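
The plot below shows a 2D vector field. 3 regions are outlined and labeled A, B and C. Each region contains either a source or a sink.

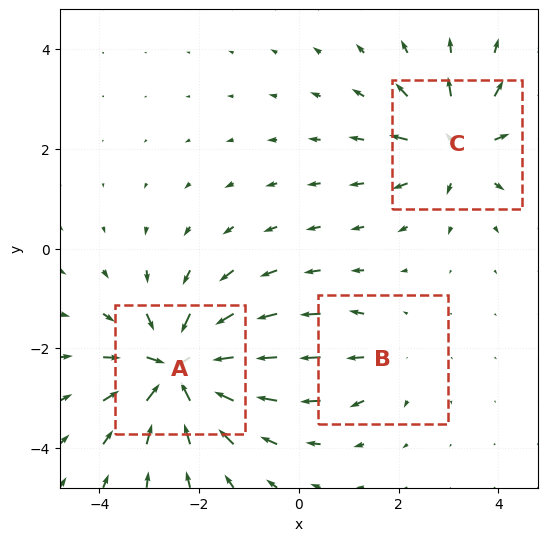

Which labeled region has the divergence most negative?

Divergence at each region's feature centre — A: about -6, B: about +2, C: about +4. Region A is most negative.

A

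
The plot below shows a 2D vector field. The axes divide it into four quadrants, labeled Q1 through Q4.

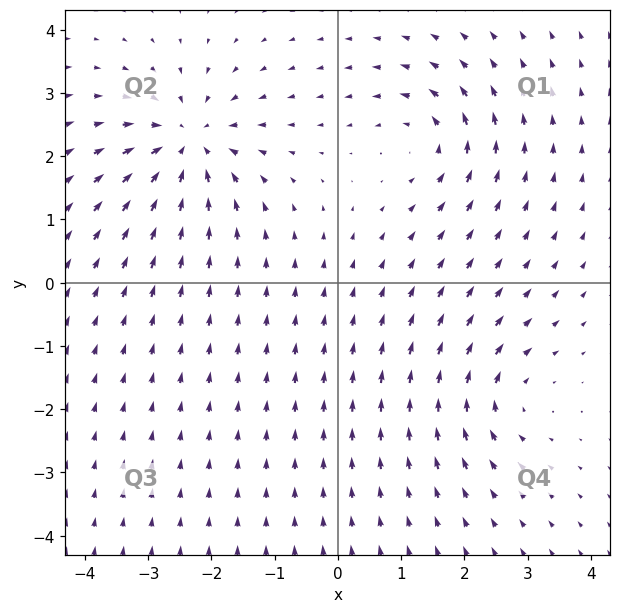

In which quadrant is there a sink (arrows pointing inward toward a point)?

Q2

The sink sits at approximately (-2.4, 2.2), which lies in quadrant Q2. The divergence there is about -6, negative as expected for a sink.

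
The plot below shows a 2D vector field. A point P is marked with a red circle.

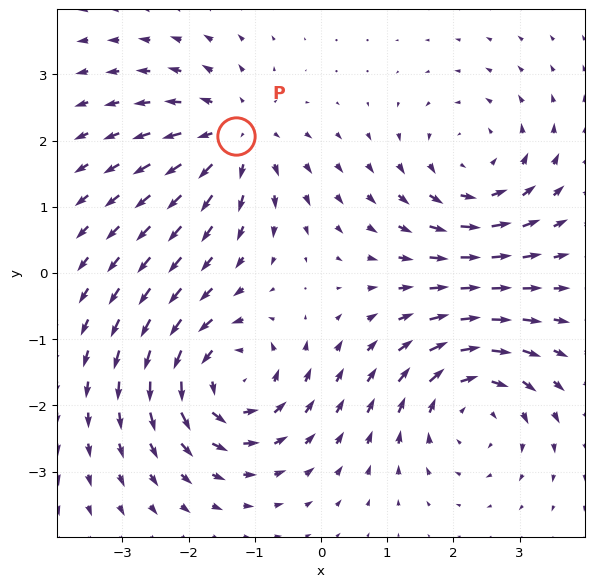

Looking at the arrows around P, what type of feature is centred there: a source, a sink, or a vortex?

At P (-1.3, 2.1) the arrows spread outward. Divergence about +5, curl ≈0 — positive divergence with near-zero curl is a source.

source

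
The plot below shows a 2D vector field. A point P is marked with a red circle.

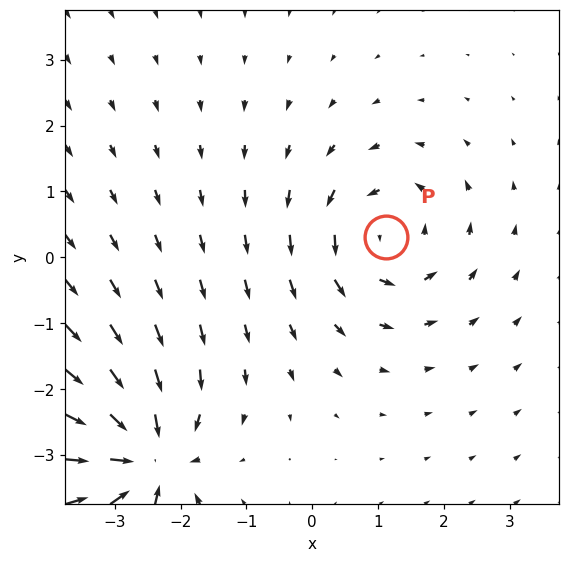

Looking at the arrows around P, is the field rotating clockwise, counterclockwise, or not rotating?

Near P at (1.1, 0.3) the arrows circulate counterclockwise. The curl (z-component) there is about +4; positive curl means counterclockwise rotation.

counterclockwise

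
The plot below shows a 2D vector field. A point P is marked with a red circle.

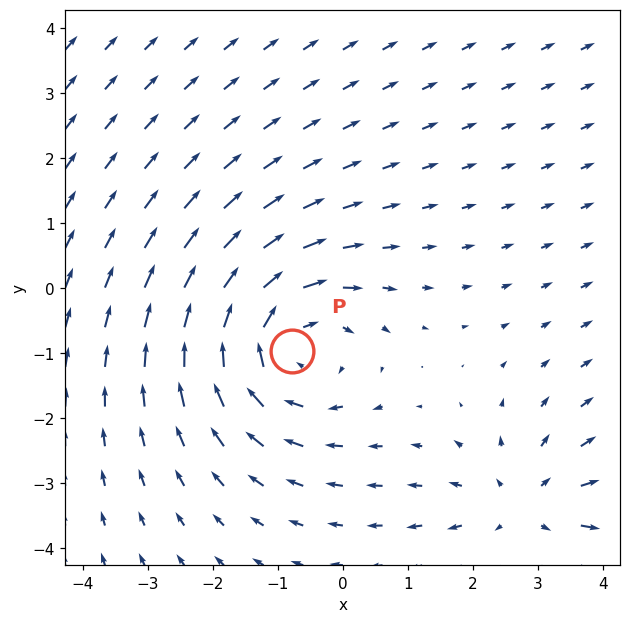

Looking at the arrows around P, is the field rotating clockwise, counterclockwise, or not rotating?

Near P at (-0.8, -1.0) the arrows circulate clockwise. The curl (z-component) there is about -4; negative curl means clockwise rotation.

clockwise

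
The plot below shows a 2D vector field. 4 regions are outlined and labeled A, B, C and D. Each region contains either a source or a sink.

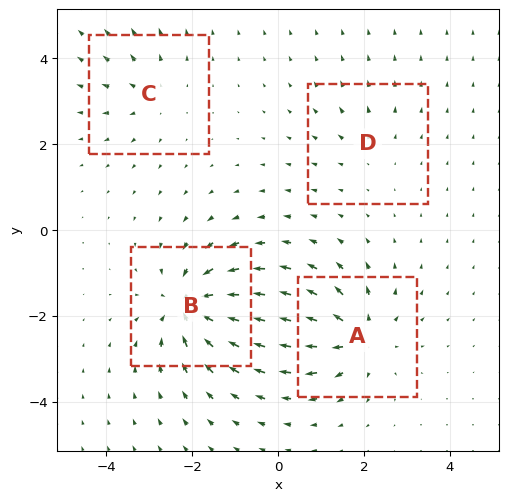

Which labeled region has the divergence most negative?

B

Divergence at each region's feature centre — A: about +6, B: about -7, C: about +3, D: about +2. Region B is most negative.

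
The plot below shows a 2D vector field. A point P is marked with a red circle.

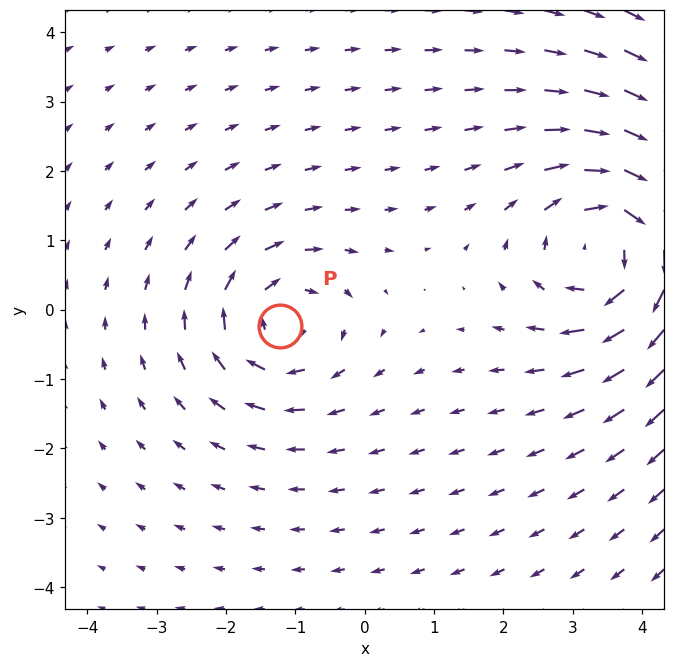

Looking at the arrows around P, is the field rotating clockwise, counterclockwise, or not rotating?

clockwise

Near P at (-1.2, -0.2) the arrows circulate clockwise. The curl (z-component) there is about -3; negative curl means clockwise rotation.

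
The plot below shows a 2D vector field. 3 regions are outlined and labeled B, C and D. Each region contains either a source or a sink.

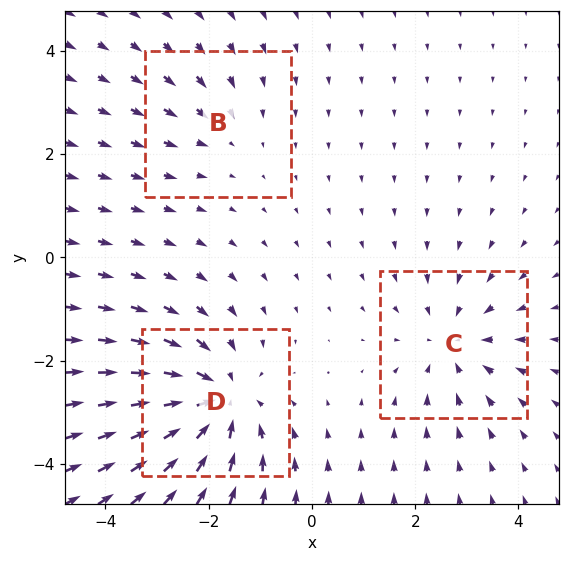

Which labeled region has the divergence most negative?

D

Divergence at each region's feature centre — B: about -2, C: about -3, D: about -4. Region D is most negative.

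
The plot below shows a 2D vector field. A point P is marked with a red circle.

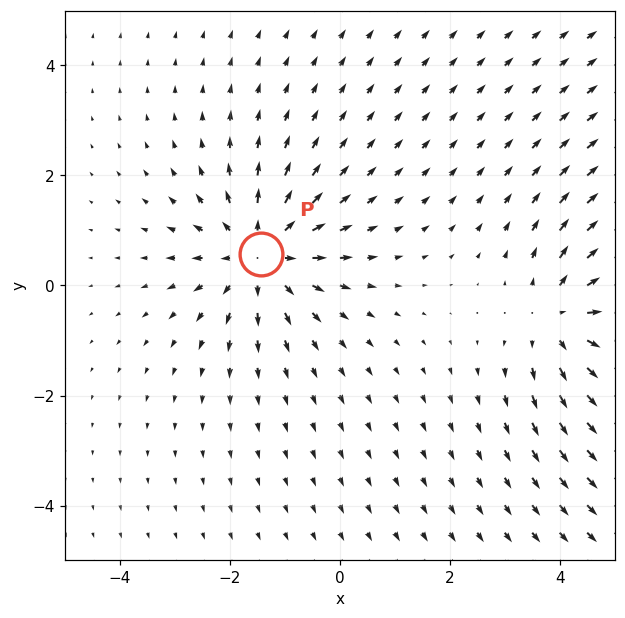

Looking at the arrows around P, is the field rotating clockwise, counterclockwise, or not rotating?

not rotating

Near P at (-1.4, 0.6) the arrows show no circulation. The curl there is ≈0.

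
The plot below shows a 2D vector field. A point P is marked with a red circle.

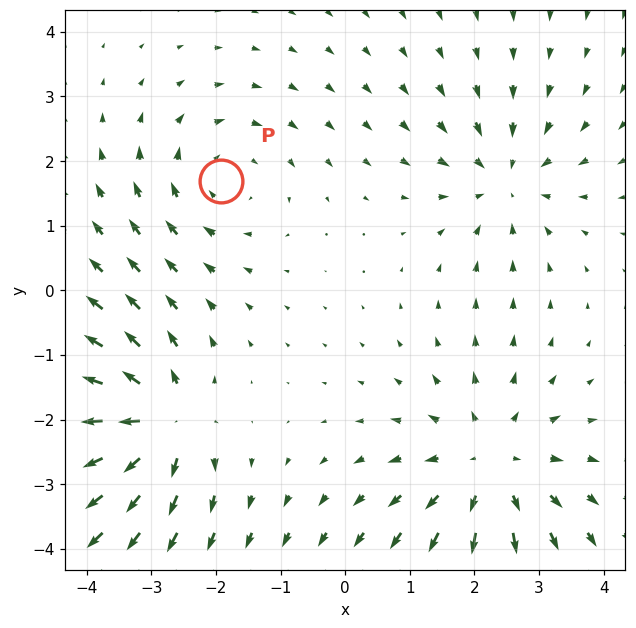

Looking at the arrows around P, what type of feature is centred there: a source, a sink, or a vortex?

At P (-1.9, 1.7) the arrows circulate clockwise. Divergence ≈0, curl about -3 — near-zero divergence with nonzero curl is a vortex.

vortex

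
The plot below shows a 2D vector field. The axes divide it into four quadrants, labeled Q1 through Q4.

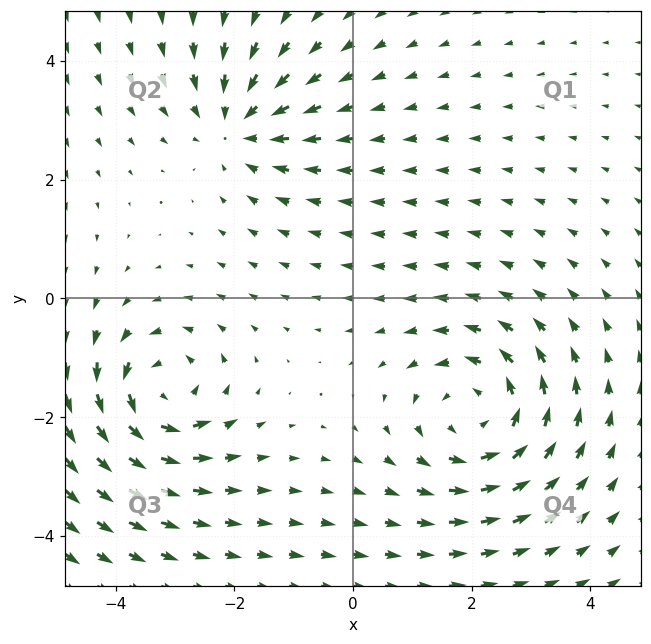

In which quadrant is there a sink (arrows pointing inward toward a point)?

Q2

The sink sits at approximately (-1.9, 2.9), which lies in quadrant Q2. The divergence there is about -3, negative as expected for a sink.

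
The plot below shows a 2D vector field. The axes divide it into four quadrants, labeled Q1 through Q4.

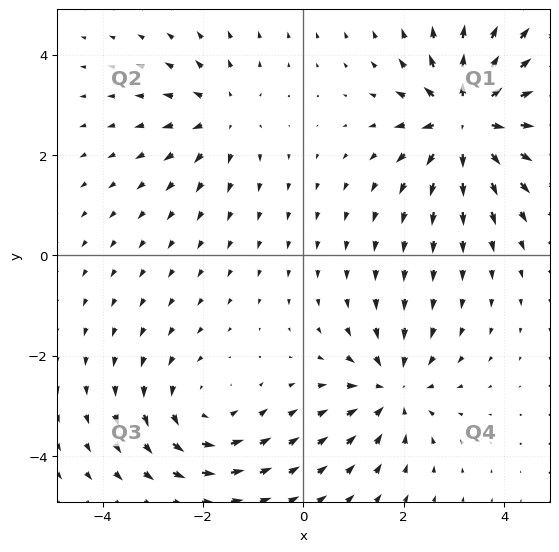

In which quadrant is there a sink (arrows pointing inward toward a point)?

The sink sits at approximately (1.8, -2.7), which lies in quadrant Q4. The divergence there is about -4, negative as expected for a sink.

Q4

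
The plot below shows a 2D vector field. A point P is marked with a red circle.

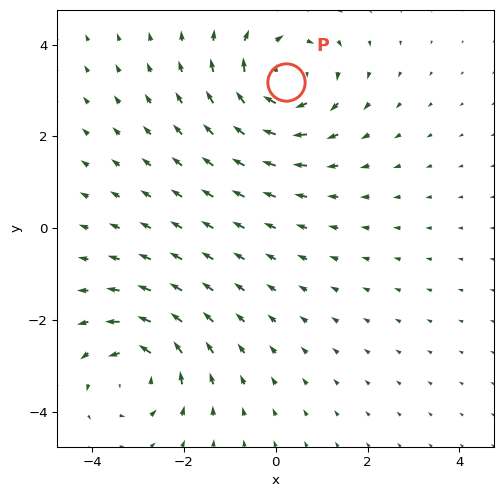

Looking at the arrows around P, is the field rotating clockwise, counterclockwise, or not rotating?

Near P at (0.2, 3.2) the arrows circulate clockwise. The curl (z-component) there is about -4; negative curl means clockwise rotation.

clockwise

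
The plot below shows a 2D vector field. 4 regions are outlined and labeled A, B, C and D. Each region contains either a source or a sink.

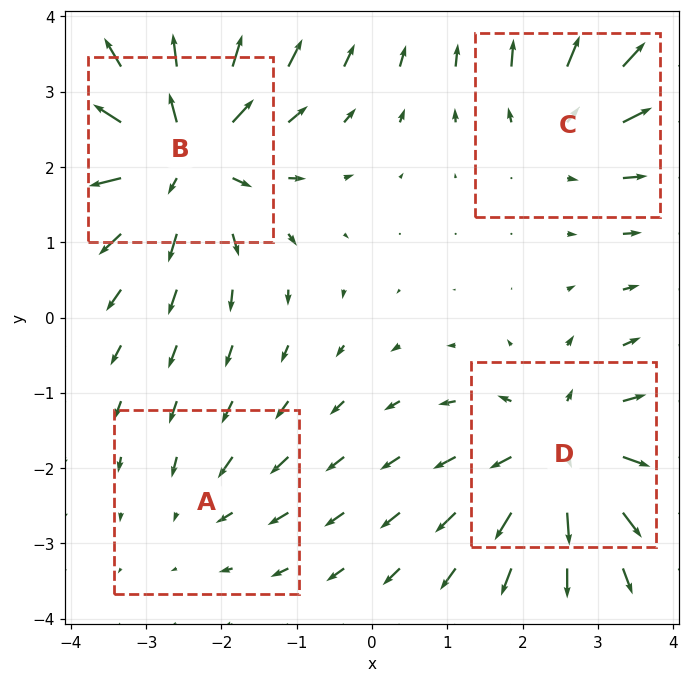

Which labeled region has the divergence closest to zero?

A

Divergence at each region's feature centre — A: about -2, B: about +7, C: about +4, D: about +5. Region A is closest to zero.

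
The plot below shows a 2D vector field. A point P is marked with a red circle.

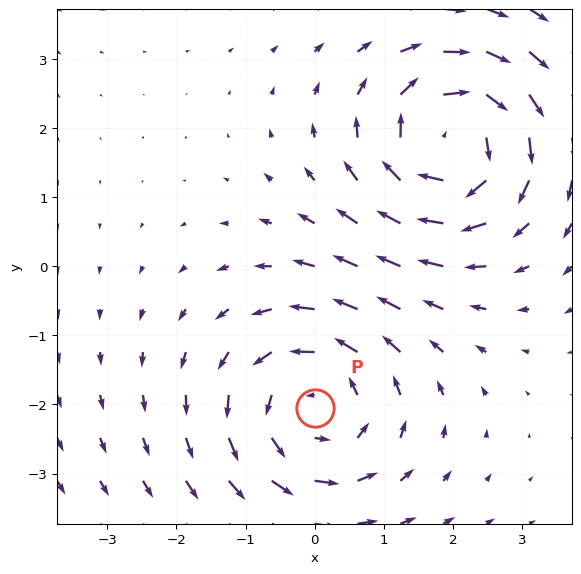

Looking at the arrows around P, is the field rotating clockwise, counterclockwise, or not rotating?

counterclockwise

Near P at (0.0, -2.0) the arrows circulate counterclockwise. The curl (z-component) there is about +4; positive curl means counterclockwise rotation.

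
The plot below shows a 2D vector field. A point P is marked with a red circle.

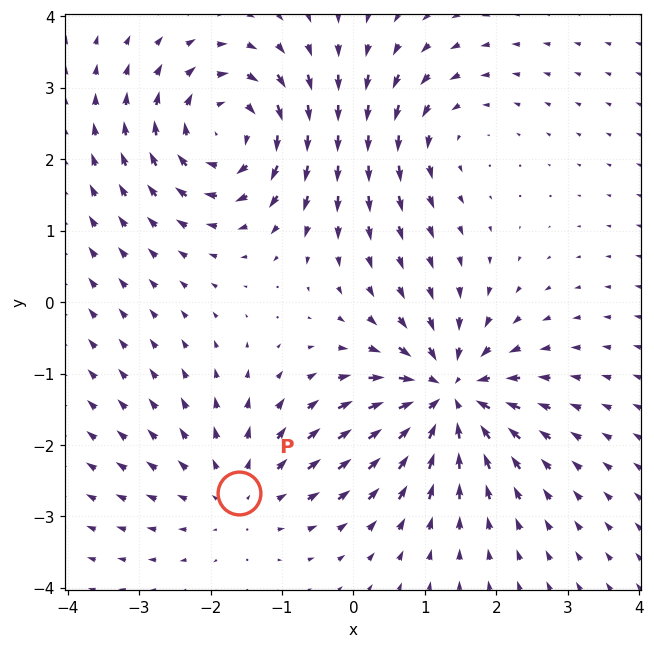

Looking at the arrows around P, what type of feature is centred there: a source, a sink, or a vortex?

At P (-1.6, -2.7) the arrows spread outward. Divergence about +3, curl ≈0 — positive divergence with near-zero curl is a source.

source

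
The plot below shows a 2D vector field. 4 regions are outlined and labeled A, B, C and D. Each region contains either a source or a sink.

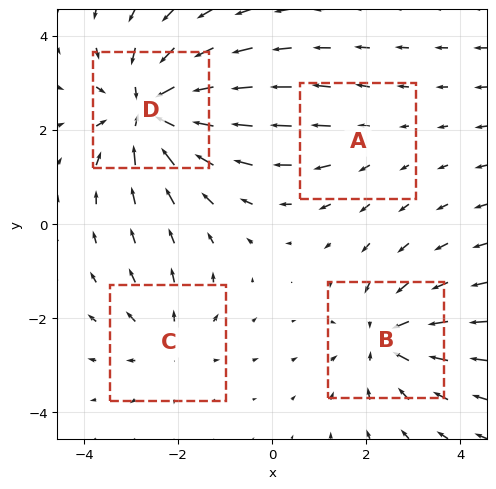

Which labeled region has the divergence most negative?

D

Divergence at each region's feature centre — A: about +2, B: about -4, C: about +3, D: about -7. Region D is most negative.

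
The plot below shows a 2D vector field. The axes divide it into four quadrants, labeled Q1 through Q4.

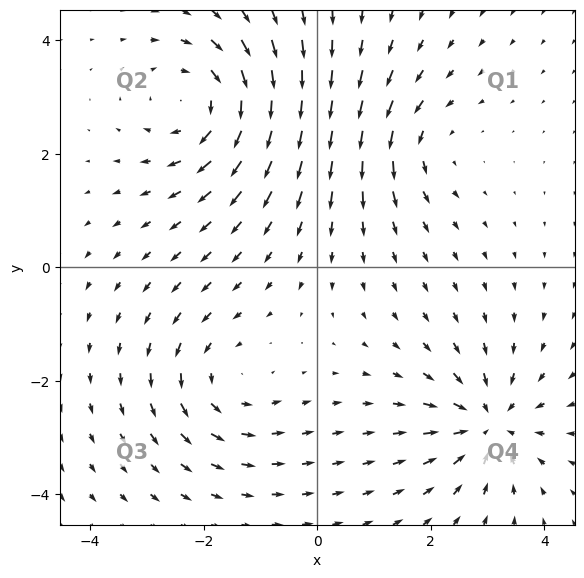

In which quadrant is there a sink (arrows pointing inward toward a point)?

Q4

The sink sits at approximately (3.0, -2.8), which lies in quadrant Q4. The divergence there is about -4, negative as expected for a sink.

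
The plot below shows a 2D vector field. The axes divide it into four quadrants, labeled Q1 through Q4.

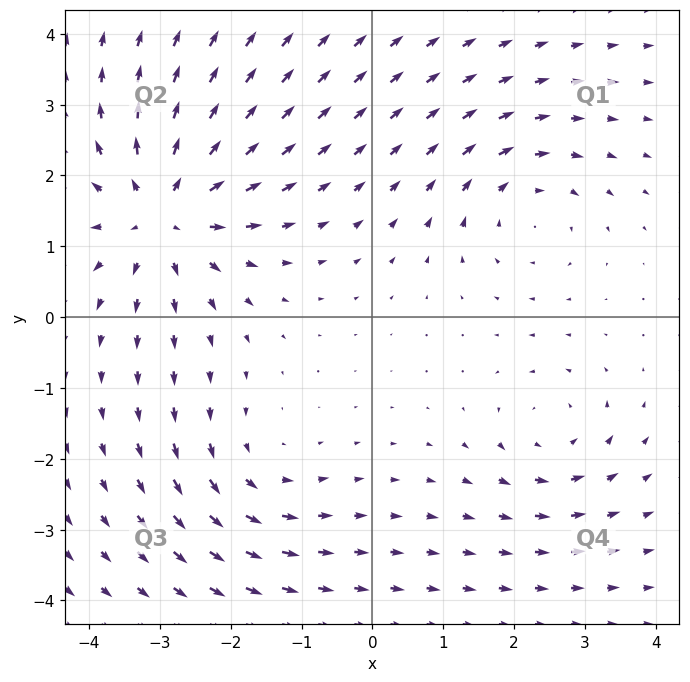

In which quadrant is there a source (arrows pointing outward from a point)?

Q2

The source sits at approximately (-2.9, 1.5), which lies in quadrant Q2. The divergence there is about +5, positive as expected for a source.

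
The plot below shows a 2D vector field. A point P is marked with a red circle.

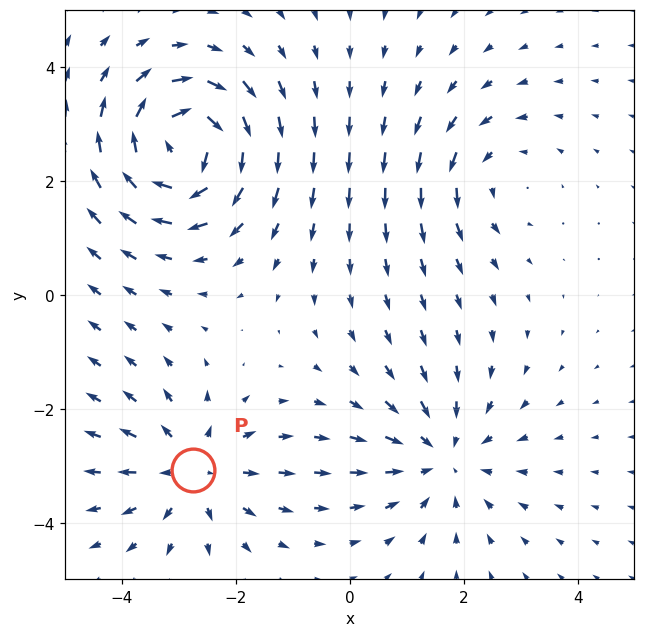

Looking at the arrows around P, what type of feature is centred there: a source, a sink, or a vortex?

At P (-2.7, -3.1) the arrows spread outward. Divergence about +3, curl ≈0 — positive divergence with near-zero curl is a source.

source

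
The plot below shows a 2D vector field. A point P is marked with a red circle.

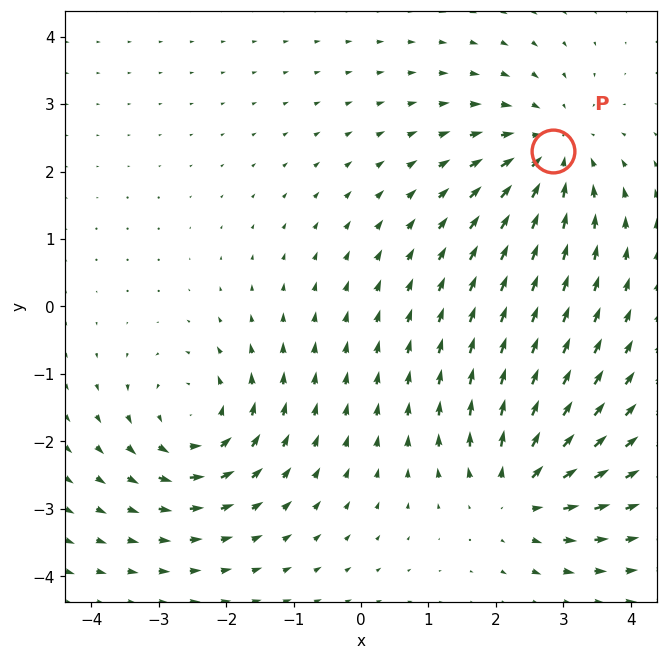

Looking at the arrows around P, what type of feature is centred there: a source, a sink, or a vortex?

sink

At P (2.8, 2.3) the arrows converge inward. Divergence about -3, curl ≈0 — negative divergence with near-zero curl is a sink.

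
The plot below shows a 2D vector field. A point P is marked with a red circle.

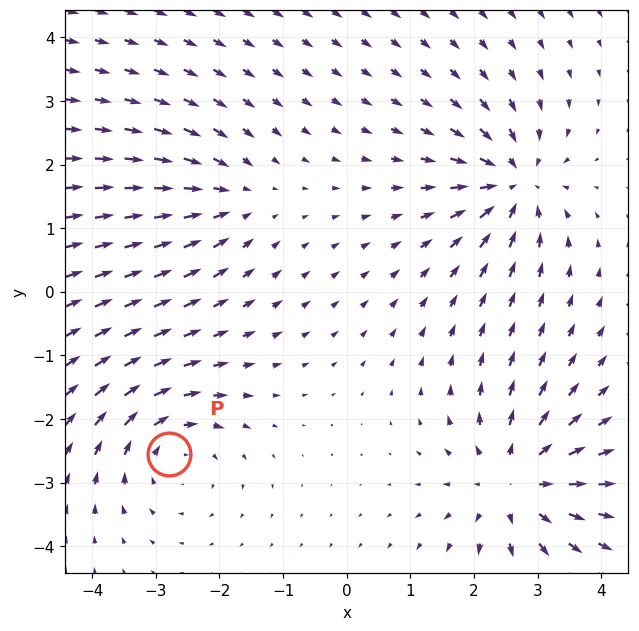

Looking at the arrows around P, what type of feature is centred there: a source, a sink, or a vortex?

At P (-2.8, -2.5) the arrows circulate clockwise. Divergence ≈0, curl about -4 — near-zero divergence with nonzero curl is a vortex.

vortex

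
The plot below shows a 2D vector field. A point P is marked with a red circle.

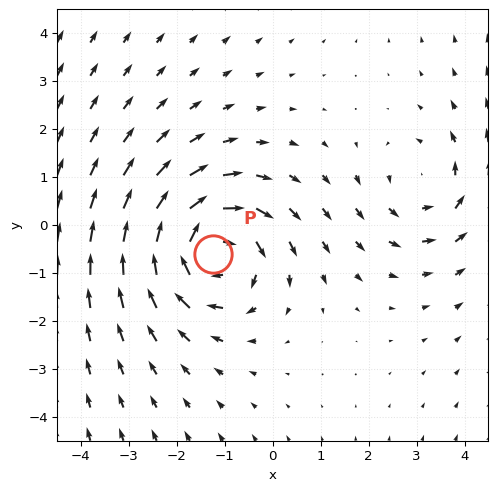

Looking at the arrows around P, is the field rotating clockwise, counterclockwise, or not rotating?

Near P at (-1.2, -0.6) the arrows circulate clockwise. The curl (z-component) there is about -5; negative curl means clockwise rotation.

clockwise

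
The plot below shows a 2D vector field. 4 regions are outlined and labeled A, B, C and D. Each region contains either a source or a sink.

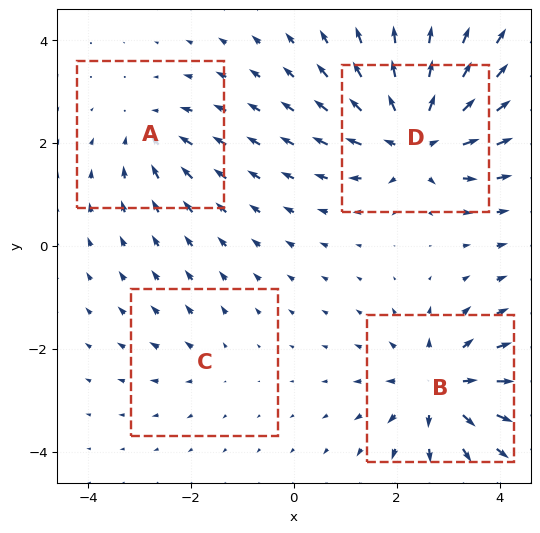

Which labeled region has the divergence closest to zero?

Divergence at each region's feature centre — A: about -4, B: about +6, C: about +2, D: about +8. Region C is closest to zero.

C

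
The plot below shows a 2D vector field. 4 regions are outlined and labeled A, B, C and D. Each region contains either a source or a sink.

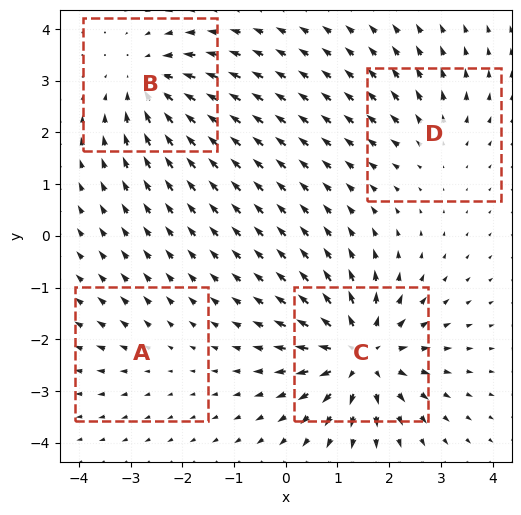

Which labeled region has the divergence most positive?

Divergence at each region's feature centre — A: about +2, B: about -5, C: about +8, D: about +3. Region C is most positive.

C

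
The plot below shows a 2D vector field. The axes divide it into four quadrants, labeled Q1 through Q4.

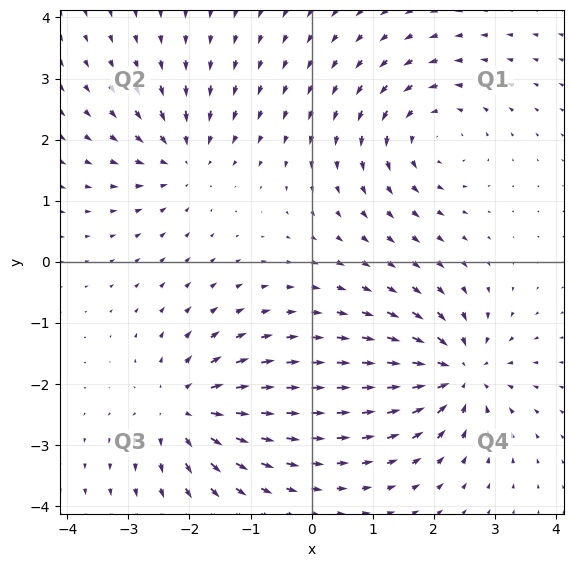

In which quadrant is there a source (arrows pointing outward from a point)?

Q3

The source sits at approximately (-2.1, -2.4), which lies in quadrant Q3. The divergence there is about +6, positive as expected for a source.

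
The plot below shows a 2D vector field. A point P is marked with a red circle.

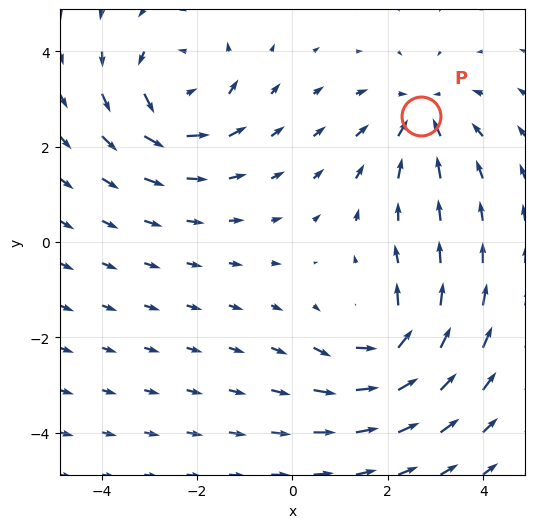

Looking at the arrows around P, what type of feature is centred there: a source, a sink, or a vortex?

sink

At P (2.7, 2.7) the arrows converge inward. Divergence about -4, curl ≈0 — negative divergence with near-zero curl is a sink.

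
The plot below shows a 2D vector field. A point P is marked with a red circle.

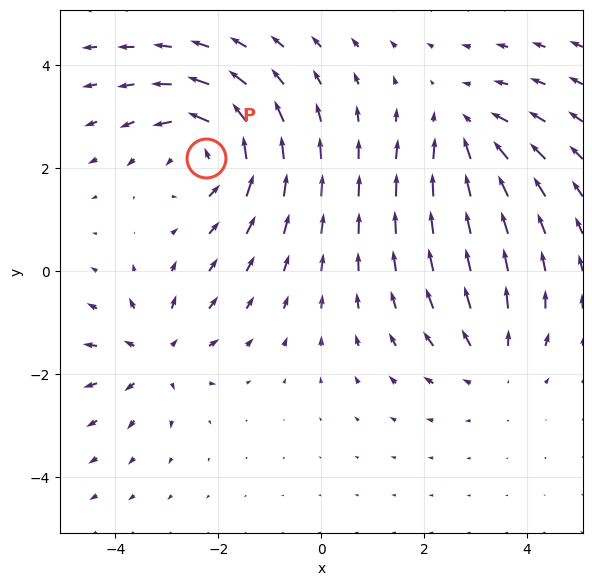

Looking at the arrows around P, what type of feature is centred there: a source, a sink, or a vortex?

vortex

At P (-2.2, 2.2) the arrows circulate counterclockwise. Divergence ≈0, curl about +4 — near-zero divergence with nonzero curl is a vortex.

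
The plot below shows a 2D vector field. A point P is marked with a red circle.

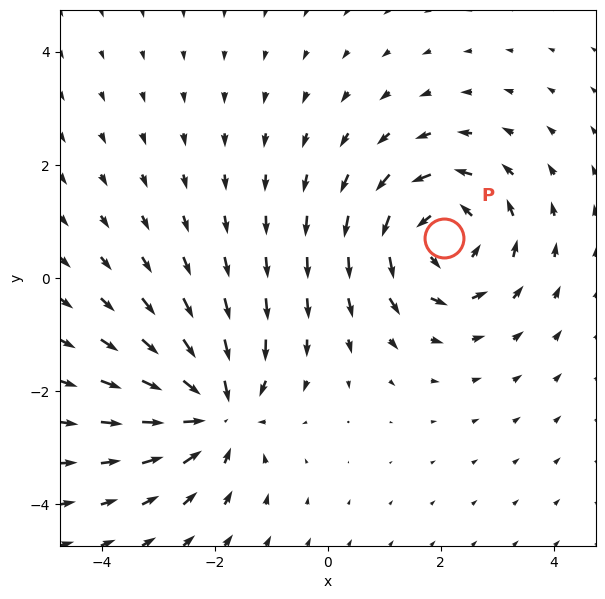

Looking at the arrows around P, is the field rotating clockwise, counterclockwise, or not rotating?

Near P at (2.1, 0.7) the arrows circulate counterclockwise. The curl (z-component) there is about +5; positive curl means counterclockwise rotation.

counterclockwise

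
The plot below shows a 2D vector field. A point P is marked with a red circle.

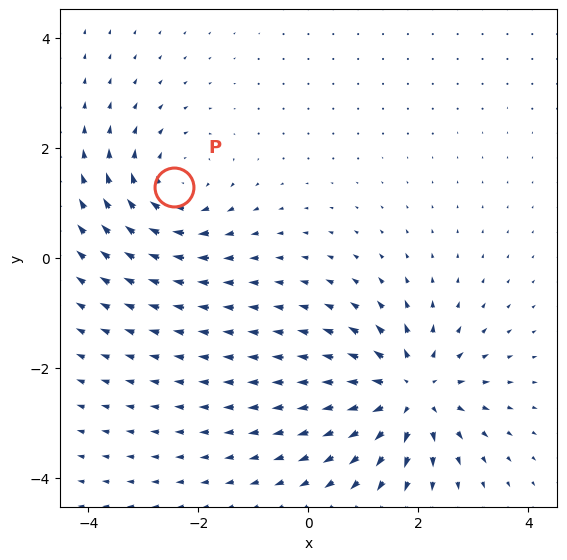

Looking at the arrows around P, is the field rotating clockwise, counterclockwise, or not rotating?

clockwise

Near P at (-2.4, 1.3) the arrows circulate clockwise. The curl (z-component) there is about -4; negative curl means clockwise rotation.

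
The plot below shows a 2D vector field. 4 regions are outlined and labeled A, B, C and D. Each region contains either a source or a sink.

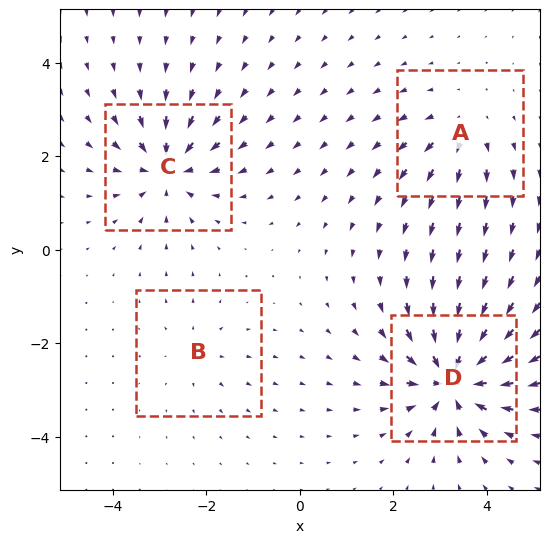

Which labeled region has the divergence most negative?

D

Divergence at each region's feature centre — A: about +4, B: about +2, C: about -6, D: about -8. Region D is most negative.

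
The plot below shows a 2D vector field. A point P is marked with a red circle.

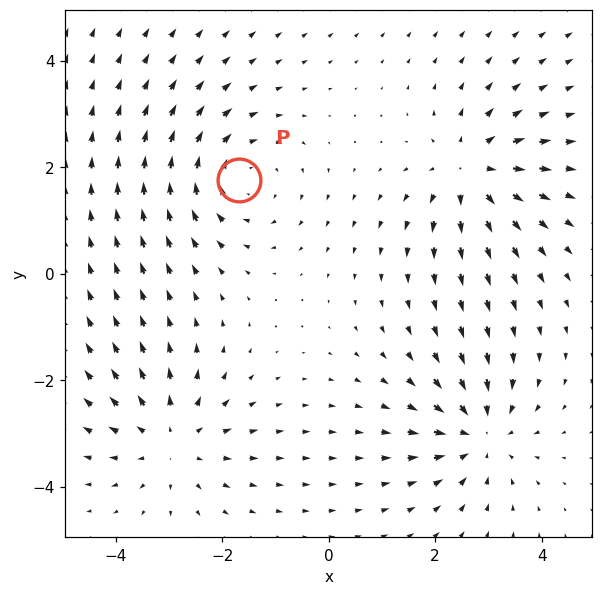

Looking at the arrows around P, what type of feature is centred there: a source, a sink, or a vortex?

At P (-1.7, 1.8) the arrows circulate clockwise. Divergence ≈0, curl about -3 — near-zero divergence with nonzero curl is a vortex.

vortex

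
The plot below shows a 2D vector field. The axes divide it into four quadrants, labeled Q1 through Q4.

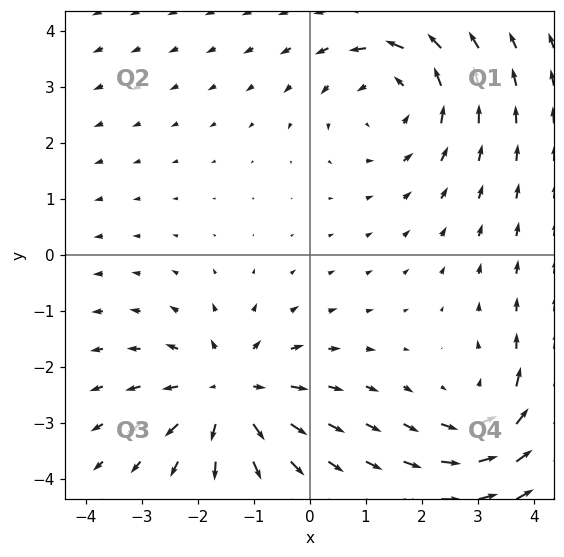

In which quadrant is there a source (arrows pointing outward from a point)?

The source sits at approximately (-1.4, -2.5), which lies in quadrant Q3. The divergence there is about +4, positive as expected for a source.

Q3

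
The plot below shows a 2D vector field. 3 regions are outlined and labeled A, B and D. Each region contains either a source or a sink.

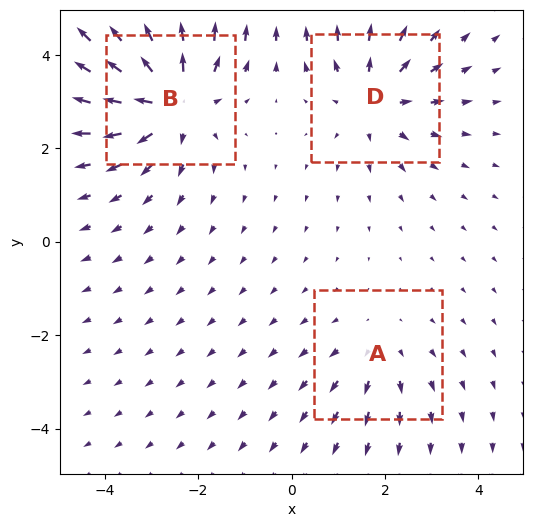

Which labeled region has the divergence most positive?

B

Divergence at each region's feature centre — A: about +2, B: about +5, D: about +3. Region B is most positive.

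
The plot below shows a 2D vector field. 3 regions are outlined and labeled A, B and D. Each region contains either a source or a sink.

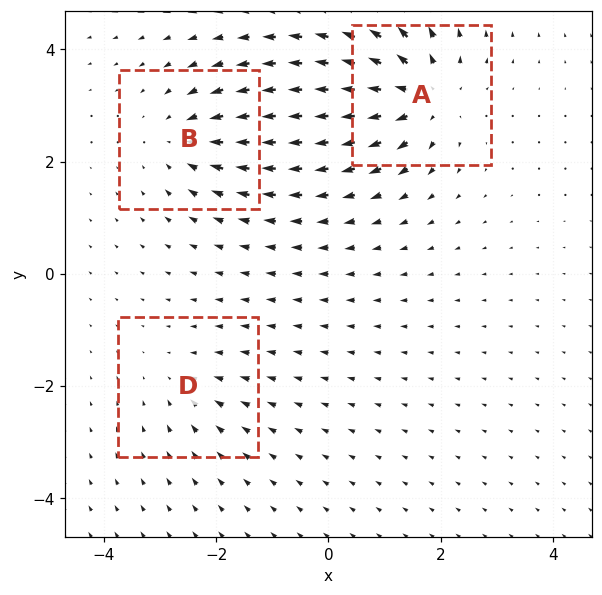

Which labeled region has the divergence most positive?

A

Divergence at each region's feature centre — A: about +5, B: about -4, D: about -2. Region A is most positive.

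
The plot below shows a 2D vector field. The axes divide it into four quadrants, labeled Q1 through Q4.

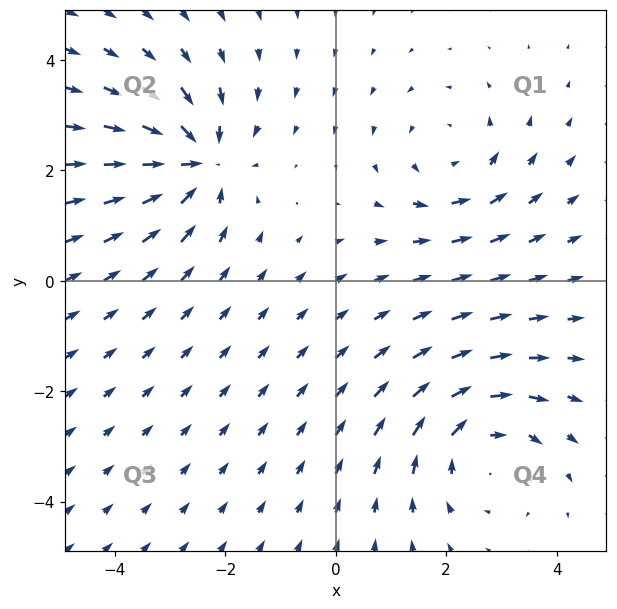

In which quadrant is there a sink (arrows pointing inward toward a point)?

The sink sits at approximately (-2.5, 2.2), which lies in quadrant Q2. The divergence there is about -5, negative as expected for a sink.

Q2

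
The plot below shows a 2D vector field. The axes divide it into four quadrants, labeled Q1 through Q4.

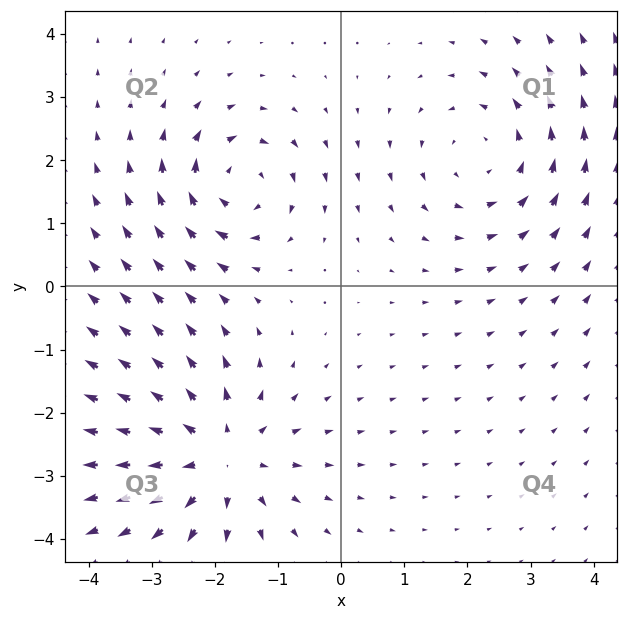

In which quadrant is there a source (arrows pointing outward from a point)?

Q3

The source sits at approximately (-1.9, -2.7), which lies in quadrant Q3. The divergence there is about +5, positive as expected for a source.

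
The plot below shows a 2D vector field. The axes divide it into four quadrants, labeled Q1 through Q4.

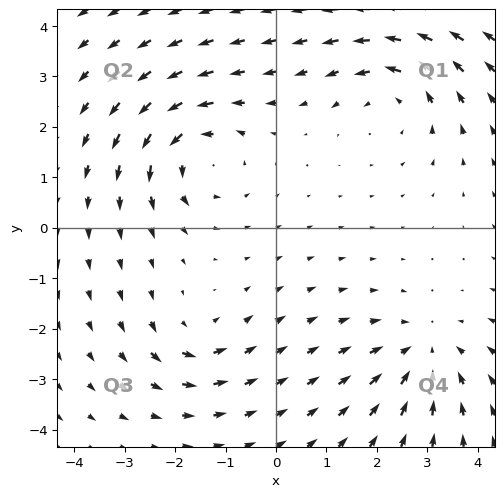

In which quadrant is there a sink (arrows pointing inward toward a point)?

The sink sits at approximately (2.9, -2.5), which lies in quadrant Q4. The divergence there is about -4, negative as expected for a sink.

Q4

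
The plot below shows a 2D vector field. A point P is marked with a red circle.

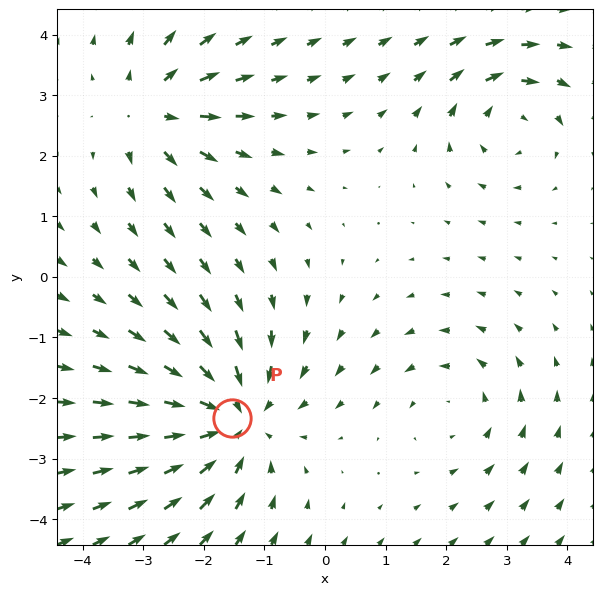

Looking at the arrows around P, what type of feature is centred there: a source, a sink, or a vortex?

sink

At P (-1.5, -2.3) the arrows converge inward. Divergence about -4, curl ≈0 — negative divergence with near-zero curl is a sink.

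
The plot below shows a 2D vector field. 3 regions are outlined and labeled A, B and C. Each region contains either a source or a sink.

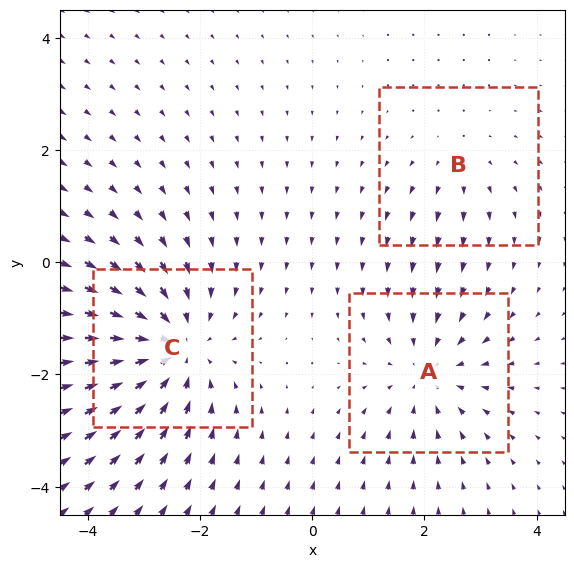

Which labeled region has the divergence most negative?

Divergence at each region's feature centre — A: about -3, B: about +2, C: about -4. Region C is most negative.

C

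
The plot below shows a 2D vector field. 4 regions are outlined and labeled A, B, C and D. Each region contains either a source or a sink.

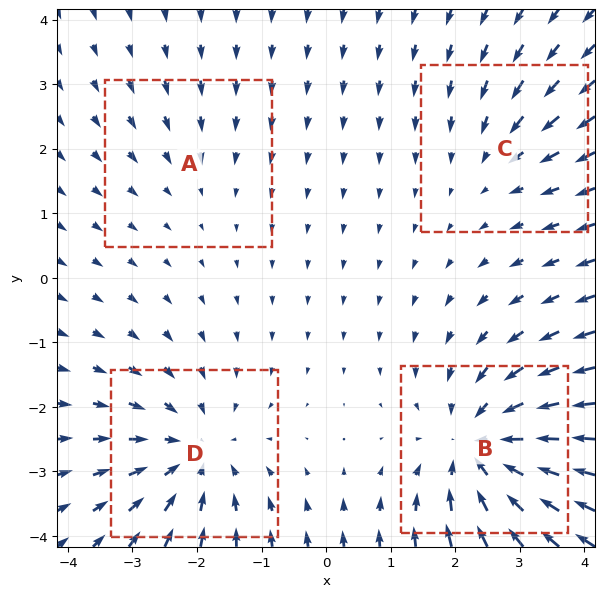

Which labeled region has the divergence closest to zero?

Divergence at each region's feature centre — A: about -2, B: about -6, C: about -3, D: about -5. Region A is closest to zero.

A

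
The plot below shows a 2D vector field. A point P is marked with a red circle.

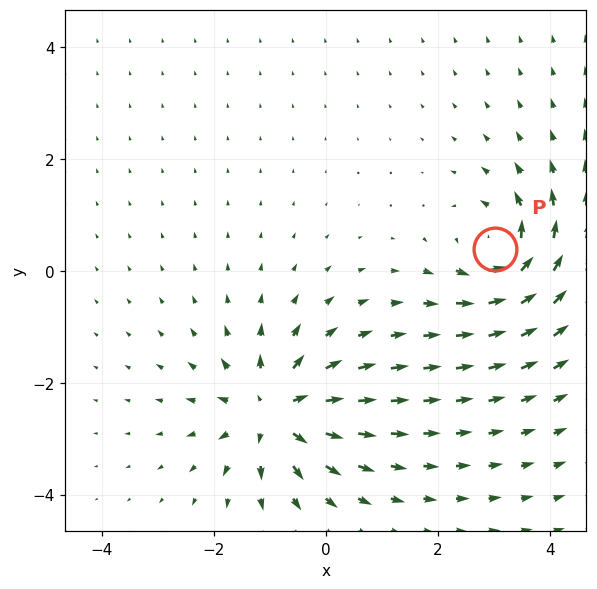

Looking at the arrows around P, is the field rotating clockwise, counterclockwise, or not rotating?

Near P at (3.0, 0.4) the arrows circulate counterclockwise. The curl (z-component) there is about +5; positive curl means counterclockwise rotation.

counterclockwise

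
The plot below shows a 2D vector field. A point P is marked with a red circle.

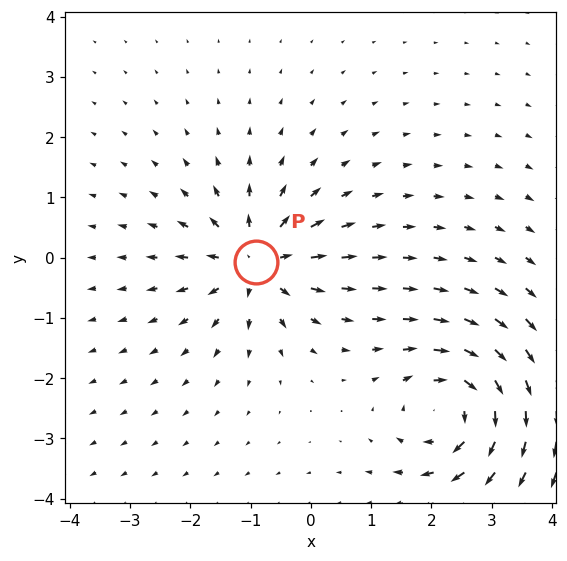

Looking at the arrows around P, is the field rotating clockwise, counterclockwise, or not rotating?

Near P at (-0.9, -0.1) the arrows show no circulation. The curl there is ≈0.

not rotating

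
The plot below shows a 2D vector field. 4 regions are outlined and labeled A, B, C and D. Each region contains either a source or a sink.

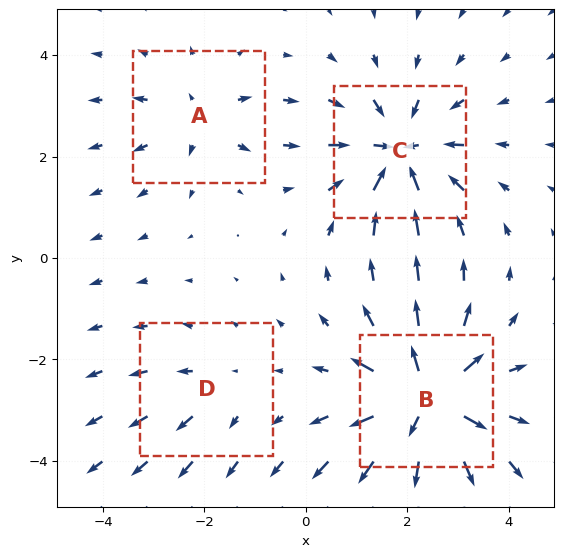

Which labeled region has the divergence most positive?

B

Divergence at each region's feature centre — A: about +3, B: about +8, C: about -6, D: about +2. Region B is most positive.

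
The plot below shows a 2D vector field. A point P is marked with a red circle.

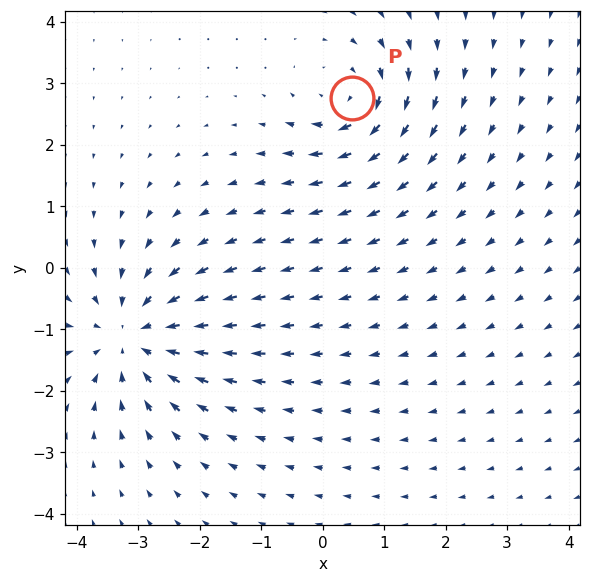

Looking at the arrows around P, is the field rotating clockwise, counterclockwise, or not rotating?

clockwise

Near P at (0.5, 2.8) the arrows circulate clockwise. The curl (z-component) there is about -5; negative curl means clockwise rotation.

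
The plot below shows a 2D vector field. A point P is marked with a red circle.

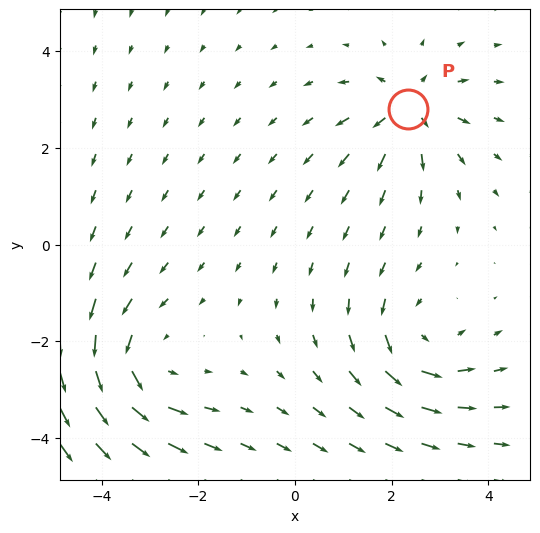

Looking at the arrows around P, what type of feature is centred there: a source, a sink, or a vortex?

source

At P (2.3, 2.8) the arrows spread outward. Divergence about +4, curl ≈0 — positive divergence with near-zero curl is a source.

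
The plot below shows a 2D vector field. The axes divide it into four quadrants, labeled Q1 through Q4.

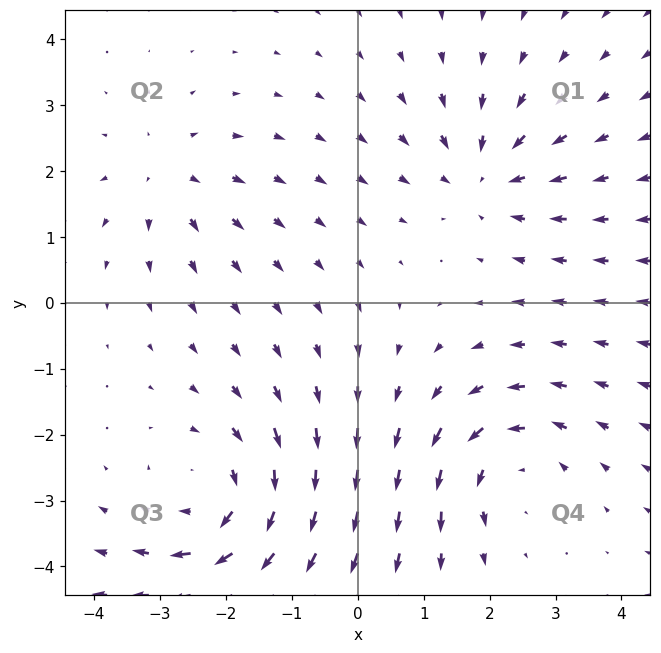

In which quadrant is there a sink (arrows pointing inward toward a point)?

The sink sits at approximately (1.9, 1.9), which lies in quadrant Q1. The divergence there is about -4, negative as expected for a sink.

Q1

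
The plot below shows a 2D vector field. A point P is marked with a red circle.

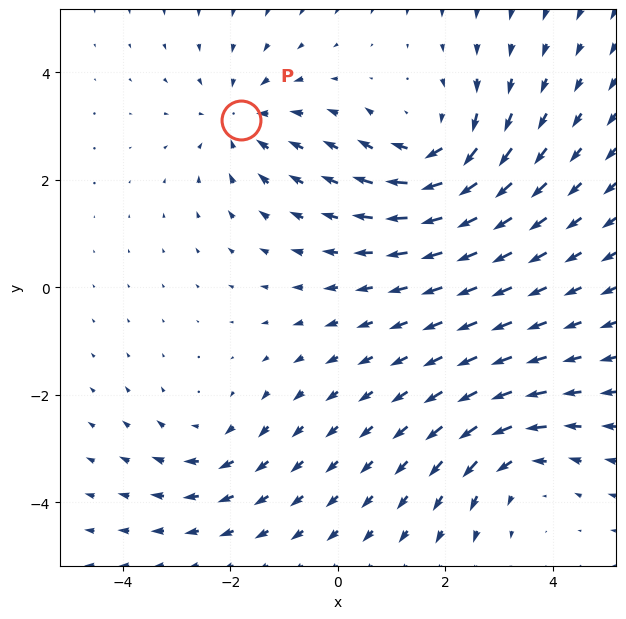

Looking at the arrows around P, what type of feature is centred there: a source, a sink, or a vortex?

At P (-1.8, 3.1) the arrows converge inward. Divergence about -3, curl ≈0 — negative divergence with near-zero curl is a sink.

sink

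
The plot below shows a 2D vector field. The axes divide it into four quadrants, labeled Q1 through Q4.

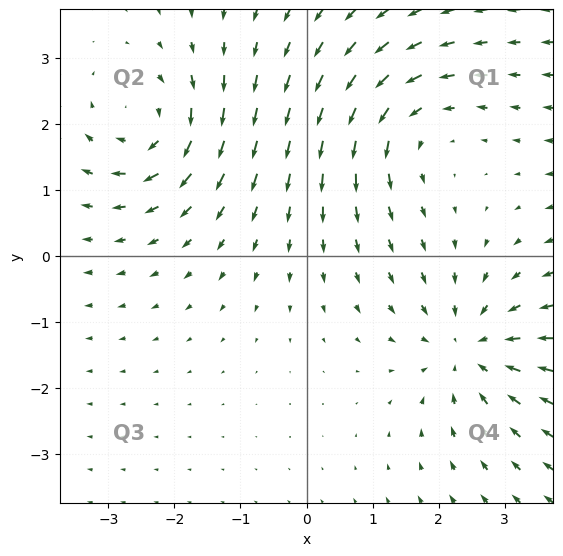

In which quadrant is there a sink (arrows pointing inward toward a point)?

Q4

The sink sits at approximately (2.5, -1.4), which lies in quadrant Q4. The divergence there is about -4, negative as expected for a sink.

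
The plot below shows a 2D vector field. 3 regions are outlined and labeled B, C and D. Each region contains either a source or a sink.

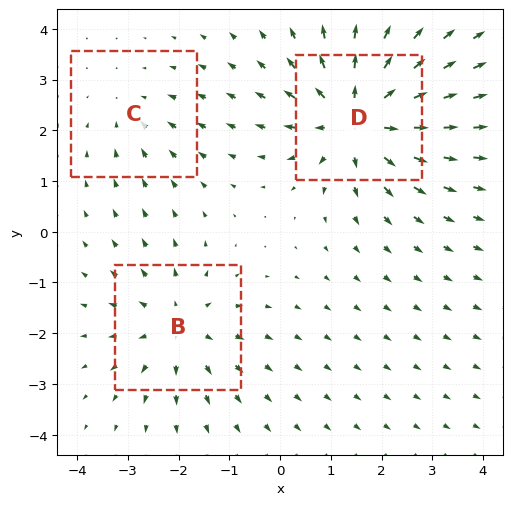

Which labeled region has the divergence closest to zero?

C

Divergence at each region's feature centre — B: about +3, C: about -2, D: about +5. Region C is closest to zero.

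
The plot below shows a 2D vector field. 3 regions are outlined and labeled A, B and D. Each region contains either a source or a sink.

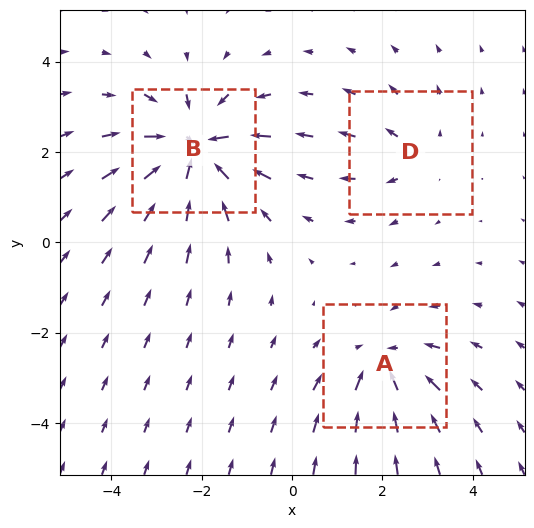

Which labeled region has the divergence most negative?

Divergence at each region's feature centre — A: about -3, B: about -5, D: about +2. Region B is most negative.

B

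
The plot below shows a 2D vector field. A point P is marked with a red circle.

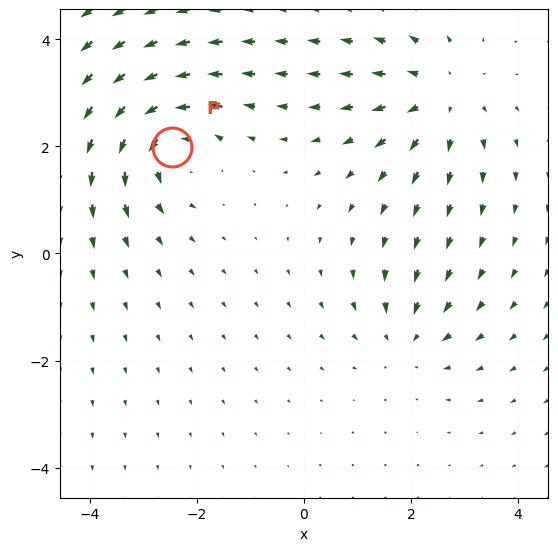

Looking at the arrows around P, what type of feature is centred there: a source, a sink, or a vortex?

vortex

At P (-2.5, 2.0) the arrows circulate counterclockwise. Divergence ≈0, curl about +5 — near-zero divergence with nonzero curl is a vortex.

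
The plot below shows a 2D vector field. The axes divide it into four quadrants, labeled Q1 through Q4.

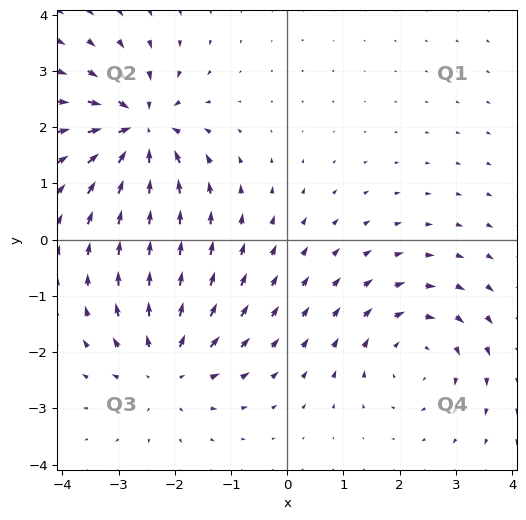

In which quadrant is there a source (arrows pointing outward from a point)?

Q3

The source sits at approximately (-2.2, -2.3), which lies in quadrant Q3. The divergence there is about +3, positive as expected for a source.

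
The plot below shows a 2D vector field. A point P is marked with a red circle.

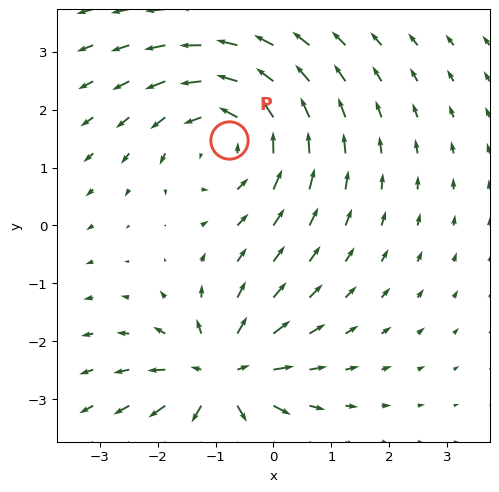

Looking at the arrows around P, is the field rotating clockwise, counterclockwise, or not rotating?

Near P at (-0.8, 1.5) the arrows circulate counterclockwise. The curl (z-component) there is about +3; positive curl means counterclockwise rotation.

counterclockwise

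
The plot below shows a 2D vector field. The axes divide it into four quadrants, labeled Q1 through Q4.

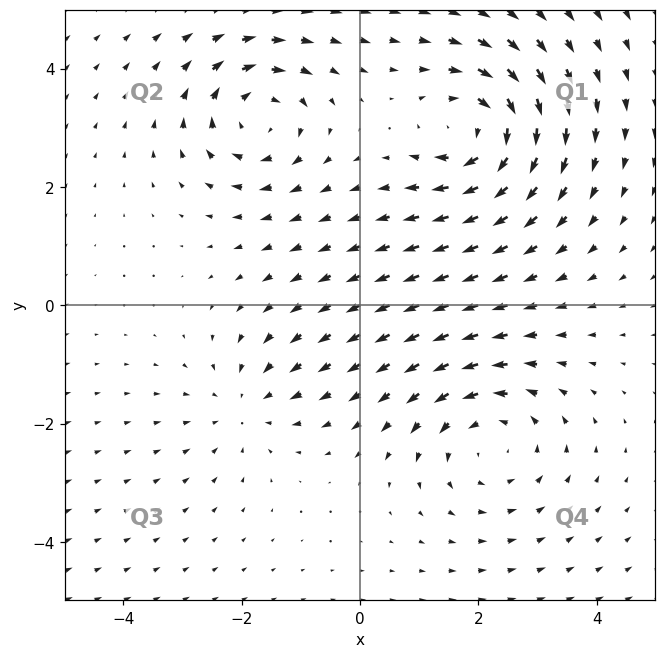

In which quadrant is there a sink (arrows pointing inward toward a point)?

The sink sits at approximately (-1.9, -1.7), which lies in quadrant Q3. The divergence there is about -3, negative as expected for a sink.

Q3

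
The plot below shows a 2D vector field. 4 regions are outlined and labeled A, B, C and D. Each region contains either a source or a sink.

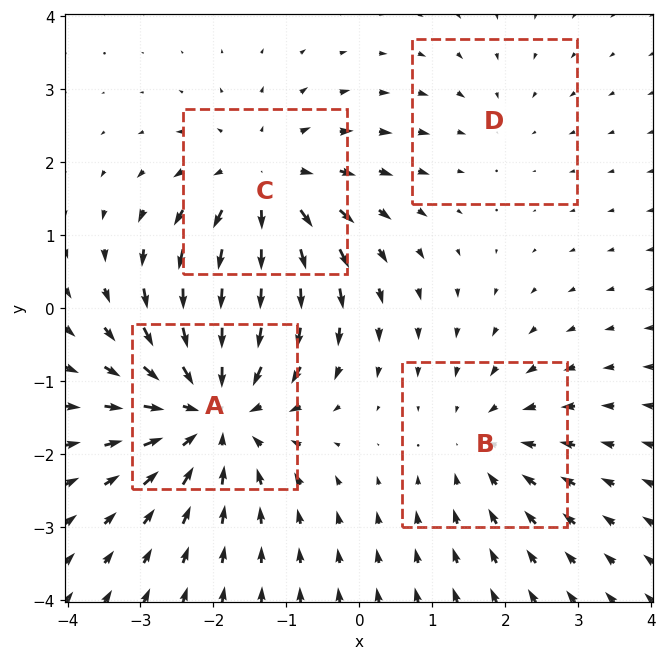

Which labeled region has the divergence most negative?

A

Divergence at each region's feature centre — A: about -6, B: about -3, C: about +5, D: about -2. Region A is most negative.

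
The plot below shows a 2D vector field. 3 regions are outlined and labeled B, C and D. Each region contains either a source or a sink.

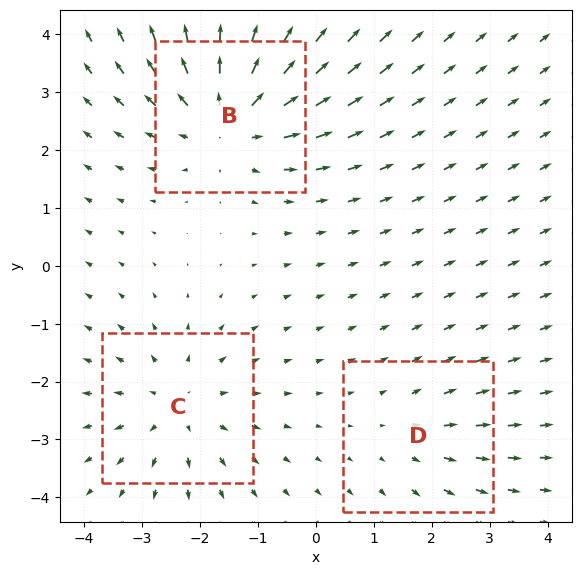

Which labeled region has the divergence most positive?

Divergence at each region's feature centre — B: about +4, C: about +3, D: about +2. Region B is most positive.

B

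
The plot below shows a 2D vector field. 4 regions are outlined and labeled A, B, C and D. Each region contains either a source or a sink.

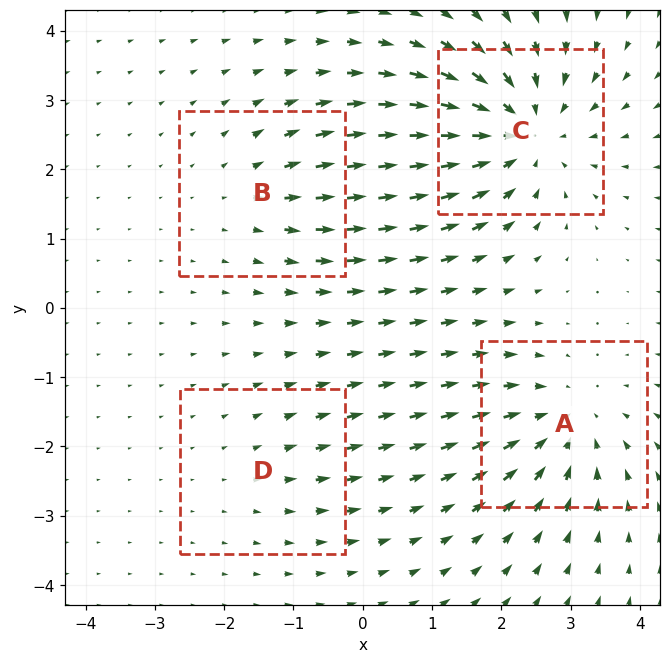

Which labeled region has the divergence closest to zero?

Divergence at each region's feature centre — A: about -4, B: about +3, C: about -6, D: about +2. Region D is closest to zero.

D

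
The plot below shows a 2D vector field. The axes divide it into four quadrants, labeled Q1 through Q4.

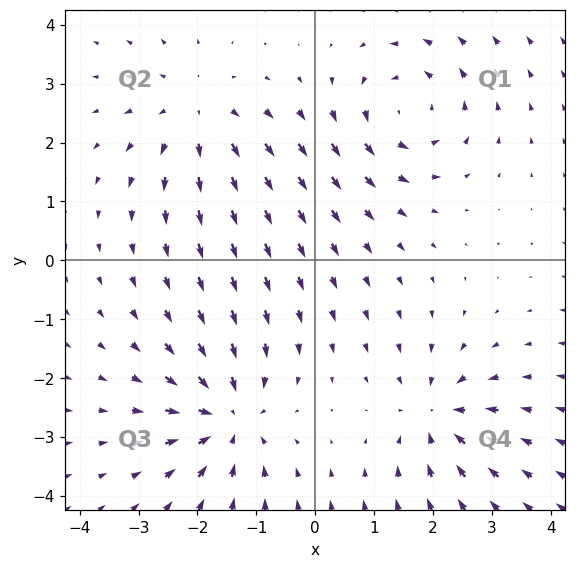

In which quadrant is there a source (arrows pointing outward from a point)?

The source sits at approximately (-2.0, 2.5), which lies in quadrant Q2. The divergence there is about +3, positive as expected for a source.

Q2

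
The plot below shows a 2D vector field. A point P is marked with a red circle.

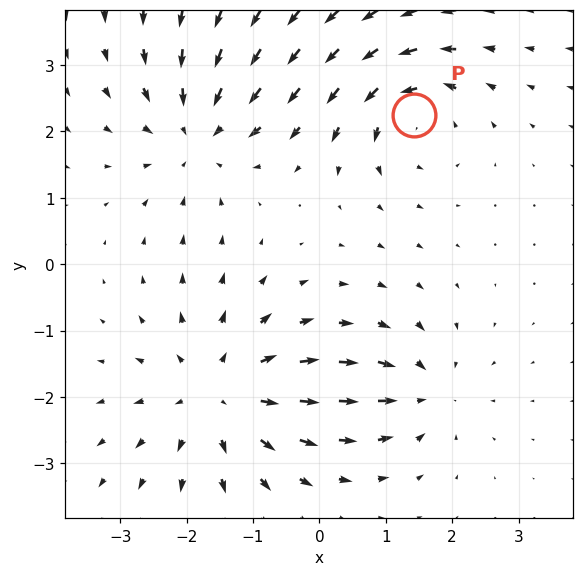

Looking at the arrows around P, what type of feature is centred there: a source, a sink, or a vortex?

vortex

At P (1.4, 2.3) the arrows circulate counterclockwise. Divergence ≈0, curl about +5 — near-zero divergence with nonzero curl is a vortex.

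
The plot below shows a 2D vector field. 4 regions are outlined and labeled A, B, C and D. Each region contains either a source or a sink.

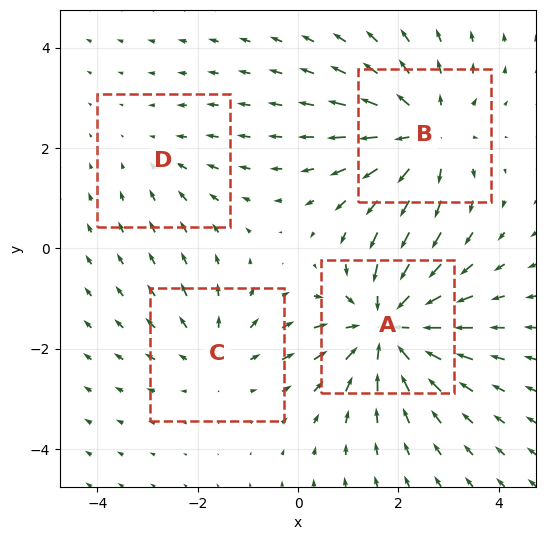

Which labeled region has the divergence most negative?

A

Divergence at each region's feature centre — A: about -6, B: about +5, C: about +3, D: about -2. Region A is most negative.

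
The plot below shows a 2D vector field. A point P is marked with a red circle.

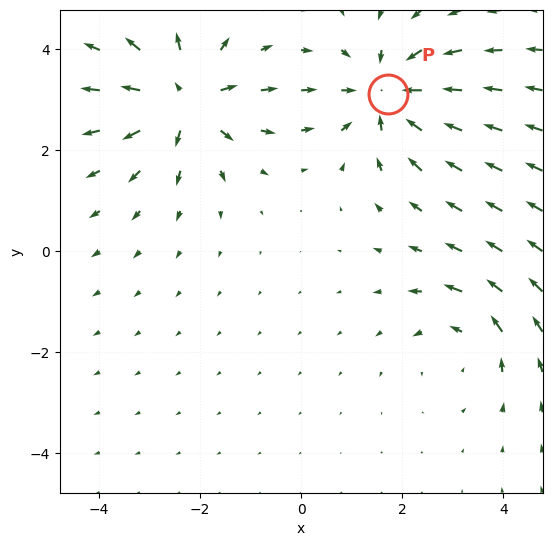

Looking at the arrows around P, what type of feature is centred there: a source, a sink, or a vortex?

sink

At P (1.7, 3.1) the arrows converge inward. Divergence about -5, curl ≈0 — negative divergence with near-zero curl is a sink.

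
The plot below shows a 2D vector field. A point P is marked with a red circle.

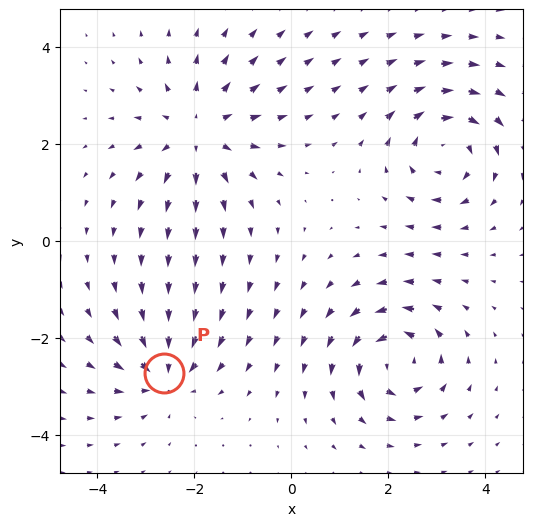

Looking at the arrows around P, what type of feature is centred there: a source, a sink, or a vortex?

At P (-2.6, -2.7) the arrows converge inward. Divergence about -4, curl ≈0 — negative divergence with near-zero curl is a sink.

sink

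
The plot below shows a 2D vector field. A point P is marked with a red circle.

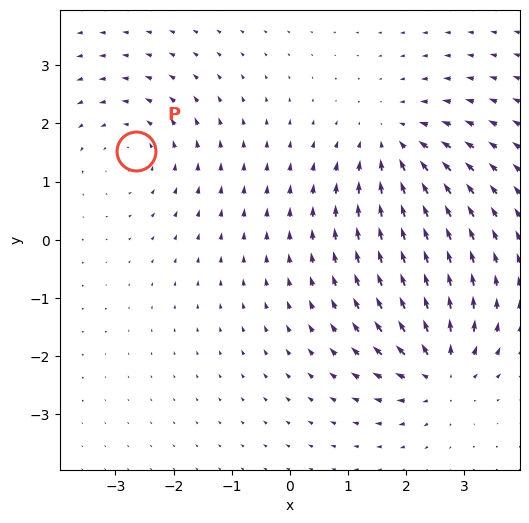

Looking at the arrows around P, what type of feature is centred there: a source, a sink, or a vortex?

At P (-2.7, 1.5) the arrows circulate counterclockwise. Divergence ≈0, curl about +3 — near-zero divergence with nonzero curl is a vortex.

vortex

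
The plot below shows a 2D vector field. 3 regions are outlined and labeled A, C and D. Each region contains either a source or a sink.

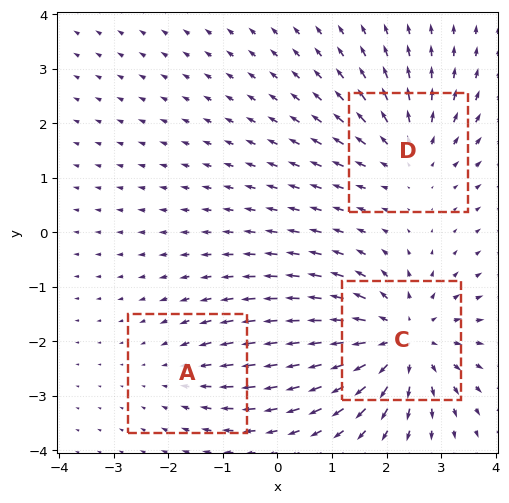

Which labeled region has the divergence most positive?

Divergence at each region's feature centre — A: about -2, C: about +5, D: about +3. Region C is most positive.

C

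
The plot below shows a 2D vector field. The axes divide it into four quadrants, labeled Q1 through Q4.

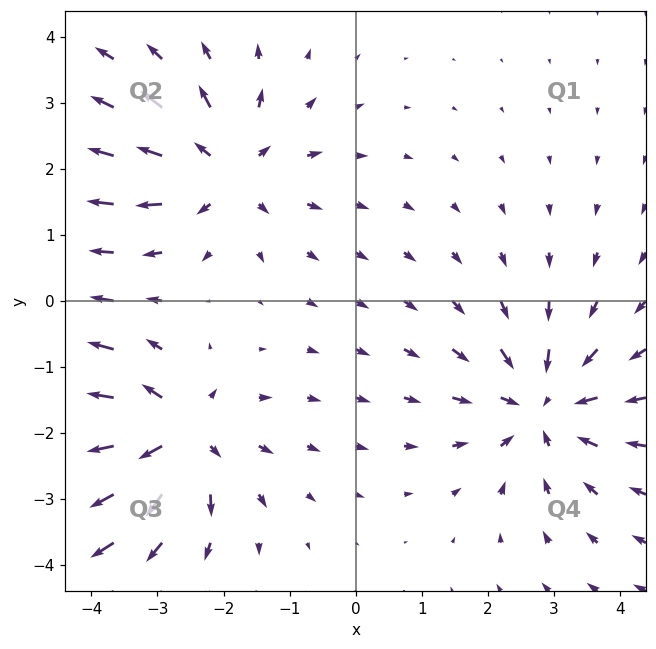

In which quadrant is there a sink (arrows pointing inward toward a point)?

The sink sits at approximately (2.8, -1.6), which lies in quadrant Q4. The divergence there is about -4, negative as expected for a sink.

Q4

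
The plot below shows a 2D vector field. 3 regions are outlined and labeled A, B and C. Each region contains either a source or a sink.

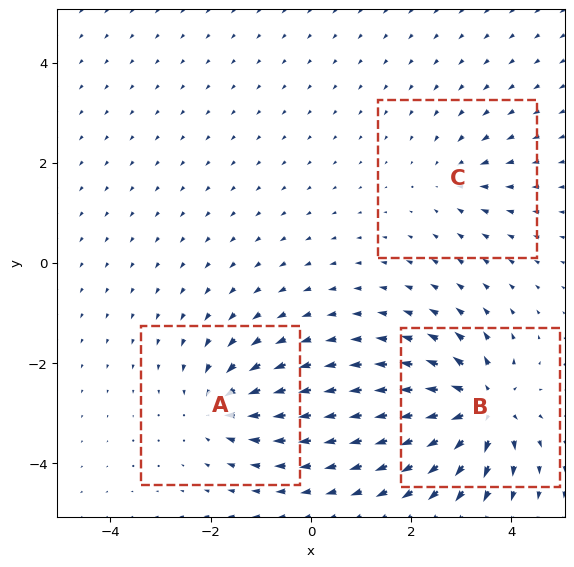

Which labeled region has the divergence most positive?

Divergence at each region's feature centre — A: about -4, B: about +6, C: about -3. Region B is most positive.

B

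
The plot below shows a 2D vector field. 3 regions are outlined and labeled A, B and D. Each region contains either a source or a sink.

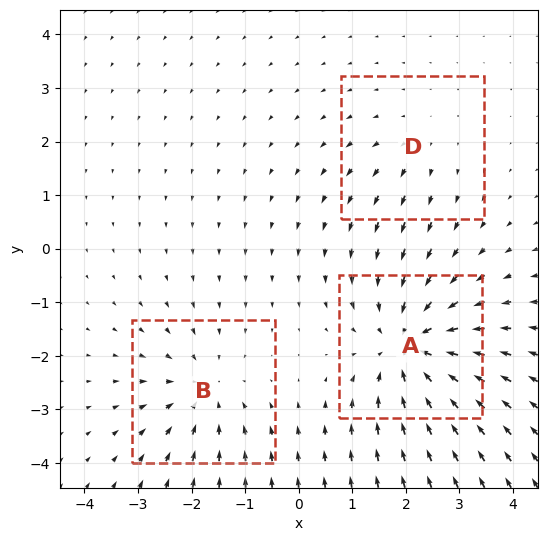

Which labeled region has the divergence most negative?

A

Divergence at each region's feature centre — A: about -5, B: about -3, D: about +2. Region A is most negative.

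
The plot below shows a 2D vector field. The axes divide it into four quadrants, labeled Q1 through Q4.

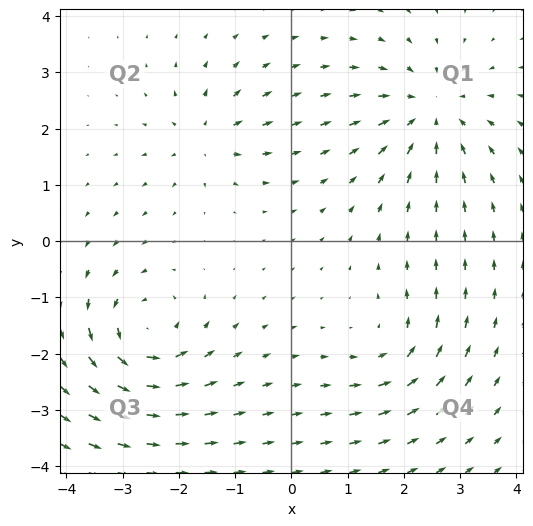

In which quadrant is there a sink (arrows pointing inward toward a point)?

Q1

The sink sits at approximately (2.5, 2.3), which lies in quadrant Q1. The divergence there is about -5, negative as expected for a sink.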